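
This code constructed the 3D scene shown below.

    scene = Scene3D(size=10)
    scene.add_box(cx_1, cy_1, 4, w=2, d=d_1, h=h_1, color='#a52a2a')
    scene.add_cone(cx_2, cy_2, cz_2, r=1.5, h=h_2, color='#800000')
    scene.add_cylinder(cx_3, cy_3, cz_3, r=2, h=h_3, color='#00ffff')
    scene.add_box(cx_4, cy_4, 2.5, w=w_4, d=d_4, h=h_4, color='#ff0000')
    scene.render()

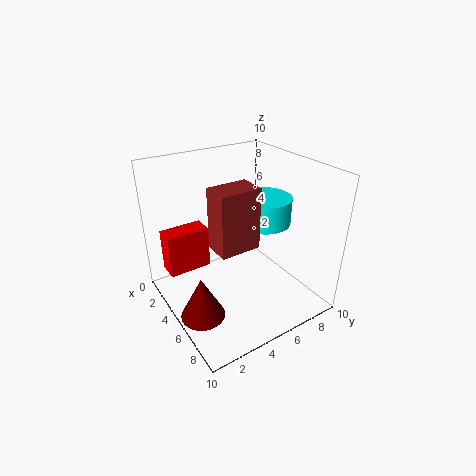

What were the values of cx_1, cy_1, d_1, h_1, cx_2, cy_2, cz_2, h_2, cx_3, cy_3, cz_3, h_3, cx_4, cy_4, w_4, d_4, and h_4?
cx_1 = 3.5; cy_1 = 3.5; d_1 = 3; h_1 = 4.5; cx_2 = 6; cy_2 = 1.5; cz_2 = 0.5; h_2 = 3; cx_3 = 4; cy_3 = 8; cz_3 = 5; h_3 = 2; cx_4 = 2; cy_4 = 0.5; w_4 = 1.5; d_4 = 3; h_4 = 3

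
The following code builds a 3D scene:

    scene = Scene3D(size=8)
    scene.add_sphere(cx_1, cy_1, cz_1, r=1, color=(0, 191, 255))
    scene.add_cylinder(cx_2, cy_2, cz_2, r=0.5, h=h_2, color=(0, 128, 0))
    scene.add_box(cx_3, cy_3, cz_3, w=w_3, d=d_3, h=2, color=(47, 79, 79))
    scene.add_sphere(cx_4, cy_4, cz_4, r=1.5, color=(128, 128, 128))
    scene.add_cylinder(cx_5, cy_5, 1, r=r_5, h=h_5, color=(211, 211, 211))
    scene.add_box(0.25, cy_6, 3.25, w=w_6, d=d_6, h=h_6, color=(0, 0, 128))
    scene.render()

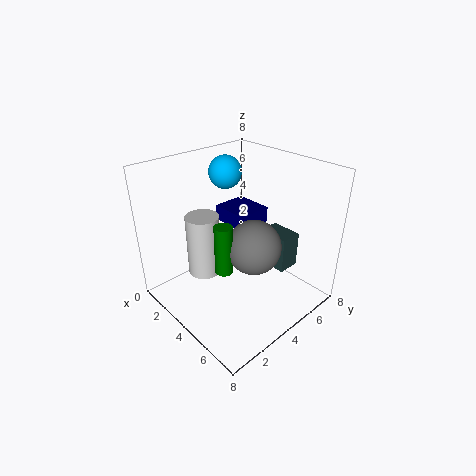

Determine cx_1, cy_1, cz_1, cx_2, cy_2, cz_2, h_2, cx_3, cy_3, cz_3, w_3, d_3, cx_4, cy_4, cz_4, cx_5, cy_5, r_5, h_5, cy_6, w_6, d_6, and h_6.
cx_1 = 1.25, cy_1 = 5.5, cz_1 = 6.75, cx_2 = 4.25, cy_2 = 2.75, cz_2 = 2.5, h_2 = 2.75, cx_3 = 4.5, cy_3 = 5.25, cz_3 = 2.25, w_3 = 1.75, d_3 = 1.25, cx_4 = 5, cy_4 = 4.25, cz_4 = 3.75, cx_5 = 1.75, cy_5 = 3.25, r_5 = 1, h_5 = 3.75, cy_6 = 5.5, w_6 = 2.5, d_6 = 2.25, h_6 = 1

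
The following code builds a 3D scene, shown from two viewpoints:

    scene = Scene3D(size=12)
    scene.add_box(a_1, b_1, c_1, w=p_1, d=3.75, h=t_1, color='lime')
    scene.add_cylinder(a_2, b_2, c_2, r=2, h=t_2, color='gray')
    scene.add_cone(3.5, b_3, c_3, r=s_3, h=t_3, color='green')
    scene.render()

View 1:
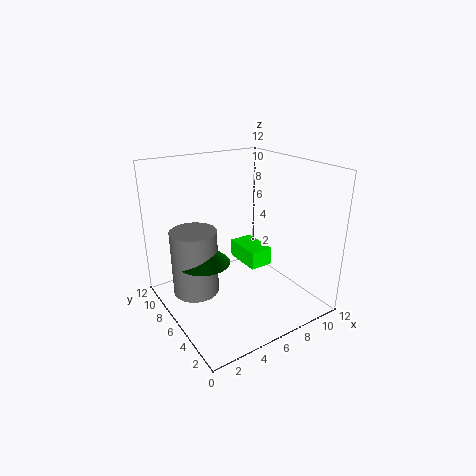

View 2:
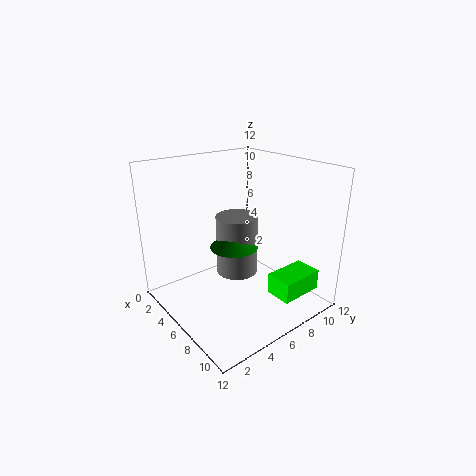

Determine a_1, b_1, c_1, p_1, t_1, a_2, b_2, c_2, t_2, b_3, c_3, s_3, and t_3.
a_1 = 8.5
b_1 = 7.25
c_1 = 1.5
p_1 = 2.25
t_1 = 1.75
a_2 = 3
b_2 = 8.25
c_2 = 0.75
t_2 = 5.75
b_3 = 7.5
c_3 = 3.75
s_3 = 2.25
t_3 = 2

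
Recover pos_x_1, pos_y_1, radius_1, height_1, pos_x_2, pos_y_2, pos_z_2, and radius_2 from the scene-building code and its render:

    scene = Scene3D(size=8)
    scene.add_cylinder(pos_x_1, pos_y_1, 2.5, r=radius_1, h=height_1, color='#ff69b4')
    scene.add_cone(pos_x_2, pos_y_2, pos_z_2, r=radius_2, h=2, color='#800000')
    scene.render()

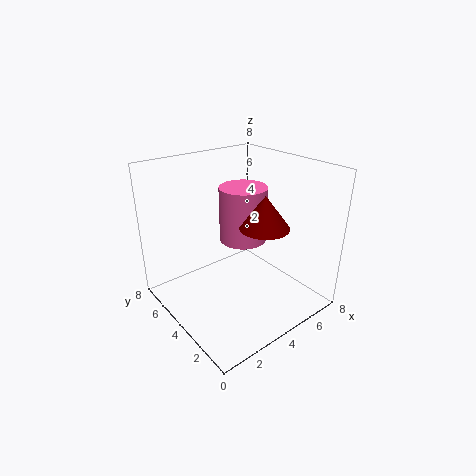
pos_x_1 = 6; pos_y_1 = 6; radius_1 = 1.5; height_1 = 3.5; pos_x_2 = 6; pos_y_2 = 4; pos_z_2 = 4; radius_2 = 1.5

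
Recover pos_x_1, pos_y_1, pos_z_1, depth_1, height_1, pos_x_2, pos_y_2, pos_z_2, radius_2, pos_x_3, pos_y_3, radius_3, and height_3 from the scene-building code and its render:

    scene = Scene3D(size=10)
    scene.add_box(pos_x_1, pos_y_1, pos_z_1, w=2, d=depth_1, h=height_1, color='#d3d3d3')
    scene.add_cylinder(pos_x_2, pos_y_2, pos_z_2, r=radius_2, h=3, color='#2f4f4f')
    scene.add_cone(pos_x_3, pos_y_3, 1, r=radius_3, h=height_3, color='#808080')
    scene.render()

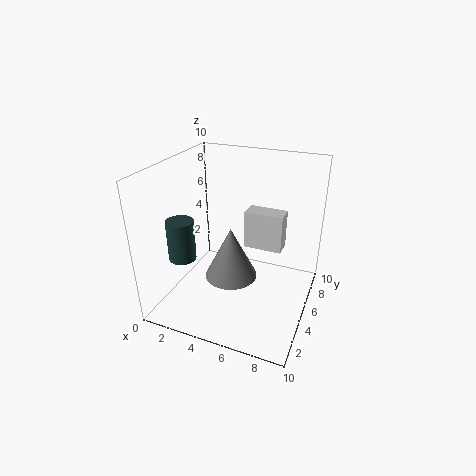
pos_x_1 = 7, pos_y_1 = 1, pos_z_1 = 7, depth_1 = 1, height_1 = 2, pos_x_2 = 1, pos_y_2 = 4, pos_z_2 = 3, radius_2 = 1, pos_x_3 = 4, pos_y_3 = 6, radius_3 = 2, height_3 = 4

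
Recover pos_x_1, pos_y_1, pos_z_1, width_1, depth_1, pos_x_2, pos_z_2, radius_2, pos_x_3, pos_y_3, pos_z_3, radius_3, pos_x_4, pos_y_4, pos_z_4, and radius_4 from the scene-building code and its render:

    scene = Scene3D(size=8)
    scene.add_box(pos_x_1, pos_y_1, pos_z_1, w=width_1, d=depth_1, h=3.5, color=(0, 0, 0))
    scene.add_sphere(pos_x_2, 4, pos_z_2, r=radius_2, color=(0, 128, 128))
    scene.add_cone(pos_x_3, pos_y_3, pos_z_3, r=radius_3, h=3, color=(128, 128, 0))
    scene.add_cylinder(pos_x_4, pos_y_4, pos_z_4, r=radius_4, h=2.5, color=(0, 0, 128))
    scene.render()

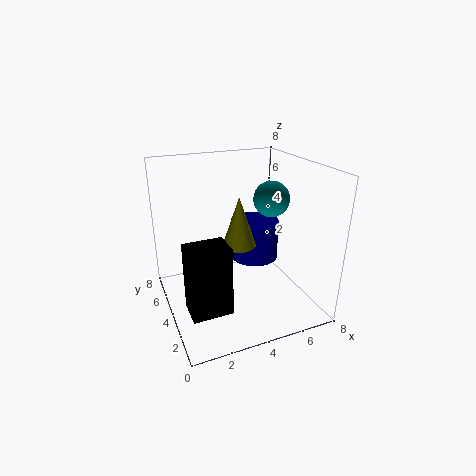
pos_x_1 = 0.5
pos_y_1 = 1
pos_z_1 = 1.5
width_1 = 2
depth_1 = 1.5
pos_x_2 = 6
pos_z_2 = 6
radius_2 = 1
pos_x_3 = 4.5
pos_y_3 = 5
pos_z_3 = 3
radius_3 = 1
pos_x_4 = 6
pos_y_4 = 6
pos_z_4 = 1.5
radius_4 = 1.5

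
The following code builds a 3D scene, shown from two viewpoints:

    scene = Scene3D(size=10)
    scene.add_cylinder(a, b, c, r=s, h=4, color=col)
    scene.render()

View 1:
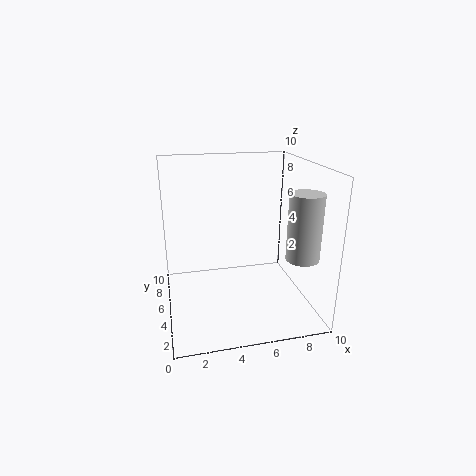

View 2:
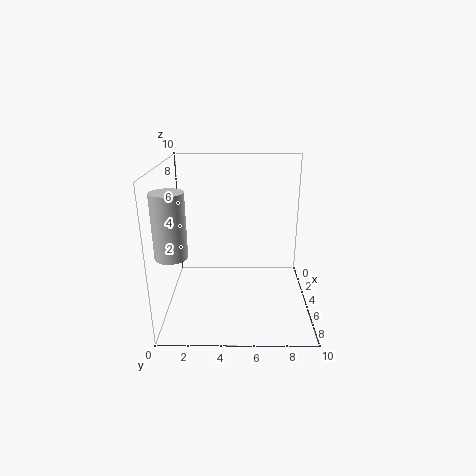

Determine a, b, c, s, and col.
a = 8, b = 1, c = 5, s = 1, col = 'lightgray'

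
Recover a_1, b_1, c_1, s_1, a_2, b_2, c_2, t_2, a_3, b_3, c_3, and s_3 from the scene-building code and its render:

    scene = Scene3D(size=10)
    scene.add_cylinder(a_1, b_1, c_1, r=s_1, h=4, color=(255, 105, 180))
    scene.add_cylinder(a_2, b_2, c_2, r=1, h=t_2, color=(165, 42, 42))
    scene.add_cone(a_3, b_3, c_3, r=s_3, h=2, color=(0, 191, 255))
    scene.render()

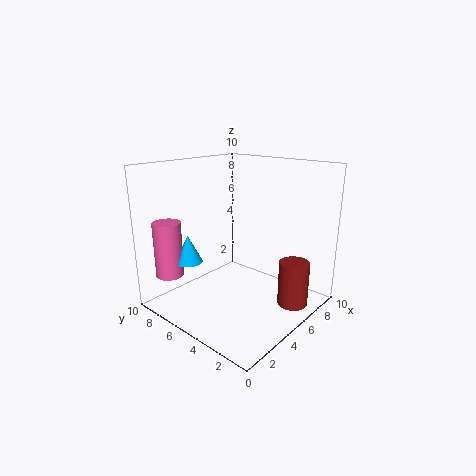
a_1 = 2, b_1 = 9, c_1 = 2, s_1 = 1, a_2 = 6, b_2 = 1, c_2 = 1, t_2 = 3, a_3 = 3, b_3 = 8, c_3 = 3, s_3 = 1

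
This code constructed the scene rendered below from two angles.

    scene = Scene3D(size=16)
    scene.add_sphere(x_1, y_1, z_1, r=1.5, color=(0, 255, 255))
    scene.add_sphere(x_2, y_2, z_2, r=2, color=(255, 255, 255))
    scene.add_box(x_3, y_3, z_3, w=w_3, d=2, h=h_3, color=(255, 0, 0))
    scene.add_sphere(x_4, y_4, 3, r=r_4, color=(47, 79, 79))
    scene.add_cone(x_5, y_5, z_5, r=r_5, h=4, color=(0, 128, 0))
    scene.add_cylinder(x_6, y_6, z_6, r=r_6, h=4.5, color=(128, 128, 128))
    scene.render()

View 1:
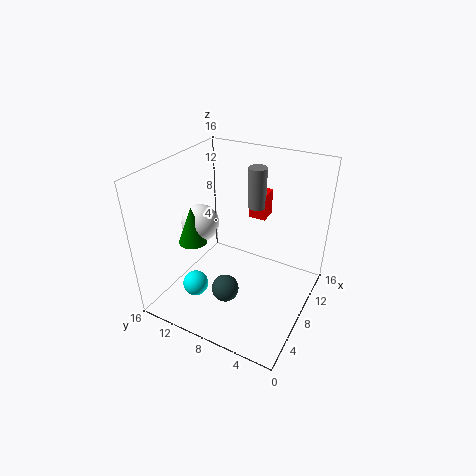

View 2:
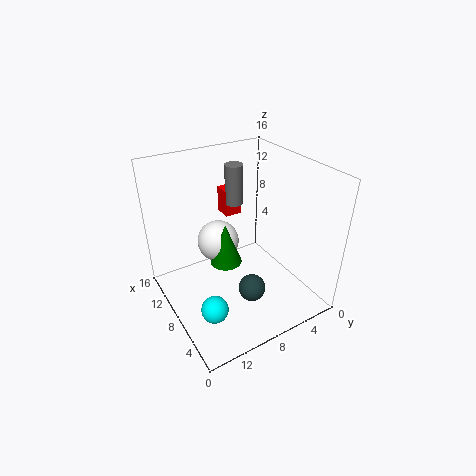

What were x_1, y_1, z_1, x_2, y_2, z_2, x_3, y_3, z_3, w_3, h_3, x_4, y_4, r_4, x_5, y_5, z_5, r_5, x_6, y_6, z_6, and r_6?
x_1 = 5.5
y_1 = 12.5
z_1 = 1.5
x_2 = 6
y_2 = 11.5
z_2 = 10
x_3 = 10.5
y_3 = 6
z_3 = 9.5
w_3 = 2
h_3 = 3
x_4 = 5
y_4 = 8
r_4 = 1.5
x_5 = 4.5
y_5 = 11.5
z_5 = 8.5
r_5 = 1.5
x_6 = 10.5
y_6 = 7
z_6 = 11
r_6 = 1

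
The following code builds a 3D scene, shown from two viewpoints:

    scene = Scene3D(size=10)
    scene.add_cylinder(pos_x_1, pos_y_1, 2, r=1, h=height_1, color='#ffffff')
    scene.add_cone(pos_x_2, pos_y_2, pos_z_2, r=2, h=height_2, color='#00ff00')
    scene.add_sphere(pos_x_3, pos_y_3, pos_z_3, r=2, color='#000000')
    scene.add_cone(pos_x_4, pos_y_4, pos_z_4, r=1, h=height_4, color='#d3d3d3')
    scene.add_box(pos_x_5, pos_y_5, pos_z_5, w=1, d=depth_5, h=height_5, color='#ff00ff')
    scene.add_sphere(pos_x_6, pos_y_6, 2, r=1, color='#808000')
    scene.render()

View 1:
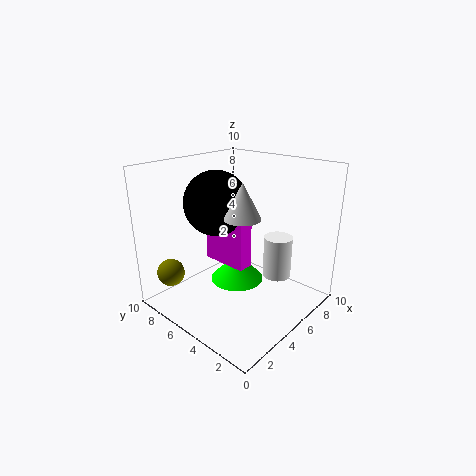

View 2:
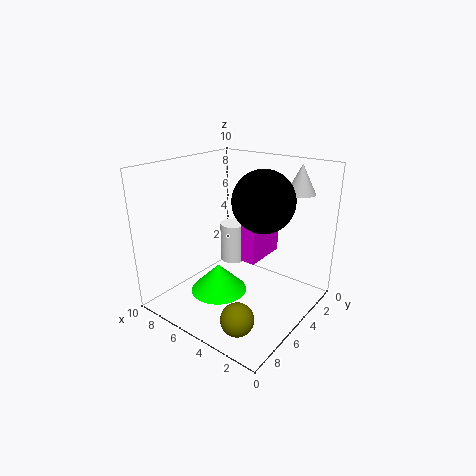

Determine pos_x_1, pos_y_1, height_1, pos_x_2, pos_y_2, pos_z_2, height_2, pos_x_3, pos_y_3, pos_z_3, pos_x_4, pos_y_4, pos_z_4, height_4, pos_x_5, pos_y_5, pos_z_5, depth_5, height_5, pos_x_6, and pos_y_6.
pos_x_1 = 7
pos_y_1 = 3
height_1 = 3
pos_x_2 = 6
pos_y_2 = 6
pos_z_2 = 1
height_2 = 2
pos_x_3 = 3
pos_y_3 = 5
pos_z_3 = 8
pos_x_4 = 2
pos_y_4 = 2
pos_z_4 = 8
height_4 = 2
pos_x_5 = 3
pos_y_5 = 3
pos_z_5 = 4
depth_5 = 3
height_5 = 4
pos_x_6 = 2
pos_y_6 = 9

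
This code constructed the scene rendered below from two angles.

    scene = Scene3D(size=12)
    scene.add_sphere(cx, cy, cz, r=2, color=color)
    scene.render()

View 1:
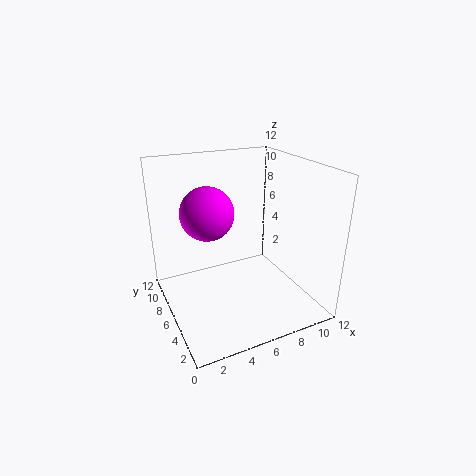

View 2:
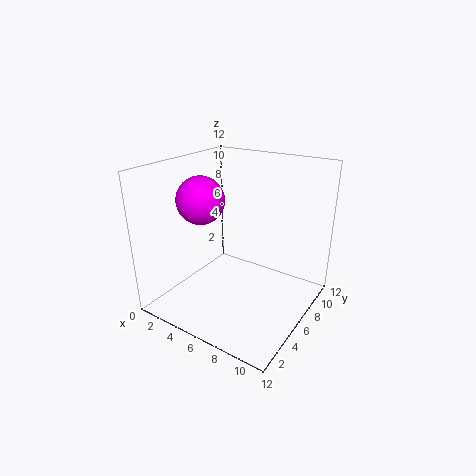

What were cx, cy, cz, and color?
cx = 3
cy = 5
cz = 9
color = 'magenta'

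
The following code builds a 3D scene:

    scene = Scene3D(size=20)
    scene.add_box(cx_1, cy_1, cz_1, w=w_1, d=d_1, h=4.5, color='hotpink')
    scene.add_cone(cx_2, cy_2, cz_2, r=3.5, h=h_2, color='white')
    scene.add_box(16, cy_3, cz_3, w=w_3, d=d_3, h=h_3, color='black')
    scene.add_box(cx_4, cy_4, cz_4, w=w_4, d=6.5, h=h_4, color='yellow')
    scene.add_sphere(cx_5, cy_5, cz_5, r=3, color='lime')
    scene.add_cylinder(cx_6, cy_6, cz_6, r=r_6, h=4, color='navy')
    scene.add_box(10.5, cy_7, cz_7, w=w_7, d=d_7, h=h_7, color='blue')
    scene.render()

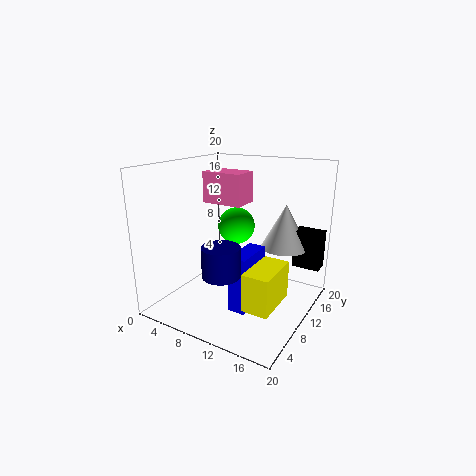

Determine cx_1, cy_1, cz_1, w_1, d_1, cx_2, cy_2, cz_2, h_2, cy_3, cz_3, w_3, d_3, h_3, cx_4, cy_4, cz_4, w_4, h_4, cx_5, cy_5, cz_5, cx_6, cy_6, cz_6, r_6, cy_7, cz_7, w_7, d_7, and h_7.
cx_1 = 3.5, cy_1 = 11, cz_1 = 14, w_1 = 6, d_1 = 4, cx_2 = 14.5, cy_2 = 16, cz_2 = 7.5, h_2 = 6.5, cy_3 = 15.5, cz_3 = 5, w_3 = 4, d_3 = 2.5, h_3 = 5.5, cx_4 = 14, cy_4 = 4, cz_4 = 3, w_4 = 3.5, h_4 = 5, cx_5 = 5.5, cy_5 = 17, cz_5 = 9, cx_6 = 10.5, cy_6 = 5, cz_6 = 6.5, r_6 = 2.5, cy_7 = 6.5, cz_7 = 0.5, w_7 = 2.5, d_7 = 6, h_7 = 8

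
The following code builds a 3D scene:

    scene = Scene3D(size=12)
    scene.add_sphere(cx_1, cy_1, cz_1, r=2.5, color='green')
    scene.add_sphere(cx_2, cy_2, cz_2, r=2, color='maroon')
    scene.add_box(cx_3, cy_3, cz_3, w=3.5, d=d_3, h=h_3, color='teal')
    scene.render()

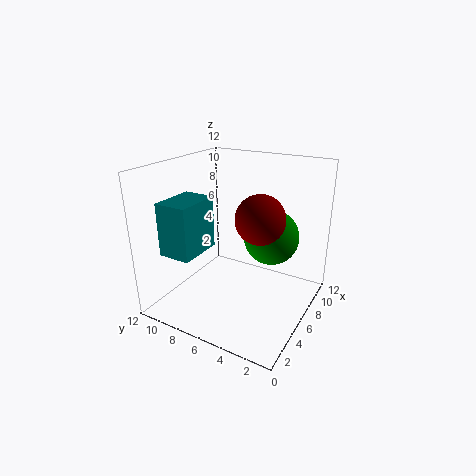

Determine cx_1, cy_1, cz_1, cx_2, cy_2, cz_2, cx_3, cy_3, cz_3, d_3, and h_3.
cx_1 = 9.5; cy_1 = 4.5; cz_1 = 5; cx_2 = 6; cy_2 = 4; cz_2 = 8; cx_3 = 0.5; cy_3 = 7; cz_3 = 6; d_3 = 2.5; h_3 = 4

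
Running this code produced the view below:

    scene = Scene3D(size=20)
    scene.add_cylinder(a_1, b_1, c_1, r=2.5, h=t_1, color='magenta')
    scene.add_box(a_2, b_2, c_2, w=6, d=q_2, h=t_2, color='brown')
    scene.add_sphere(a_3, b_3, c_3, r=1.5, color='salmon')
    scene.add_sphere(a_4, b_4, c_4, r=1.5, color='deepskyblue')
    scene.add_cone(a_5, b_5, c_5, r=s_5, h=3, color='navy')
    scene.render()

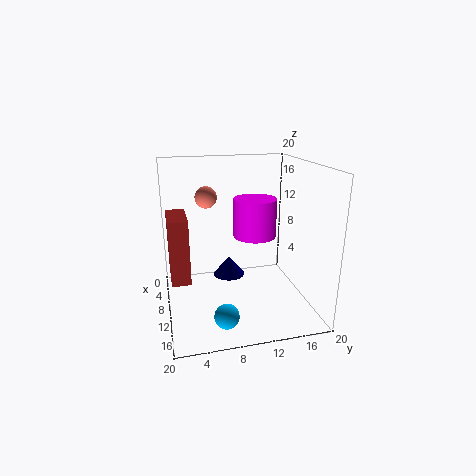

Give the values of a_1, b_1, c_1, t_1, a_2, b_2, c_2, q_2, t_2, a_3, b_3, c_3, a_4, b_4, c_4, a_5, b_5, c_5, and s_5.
a_1 = 16; b_1 = 10.5; c_1 = 12.5; t_1 = 4.5; a_2 = 7.5; b_2 = 0.5; c_2 = 5.5; q_2 = 2.5; t_2 = 8.5; a_3 = 8; b_3 = 6; c_3 = 15.5; a_4 = 18.5; b_4 = 6.5; c_4 = 3.5; a_5 = 4; b_5 = 10; c_5 = 1.5; s_5 = 2.5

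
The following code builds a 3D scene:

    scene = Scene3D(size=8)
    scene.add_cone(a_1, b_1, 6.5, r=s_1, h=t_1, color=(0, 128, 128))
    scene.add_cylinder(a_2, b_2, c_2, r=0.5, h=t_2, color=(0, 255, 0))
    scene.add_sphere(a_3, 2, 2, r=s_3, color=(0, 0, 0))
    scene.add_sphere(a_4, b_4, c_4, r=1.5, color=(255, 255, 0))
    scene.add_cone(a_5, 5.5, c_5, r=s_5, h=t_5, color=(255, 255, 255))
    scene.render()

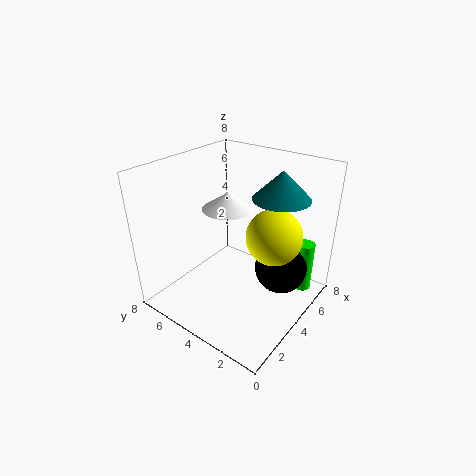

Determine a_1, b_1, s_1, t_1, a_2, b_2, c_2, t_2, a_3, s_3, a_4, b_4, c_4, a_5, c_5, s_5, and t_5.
a_1 = 5, b_1 = 2, s_1 = 1.5, t_1 = 1.5, a_2 = 6.5, b_2 = 1, c_2 = 0.5, t_2 = 3, a_3 = 5.5, s_3 = 1.5, a_4 = 4.5, b_4 = 2, c_4 = 4.5, a_5 = 5, c_5 = 5, s_5 = 1.5, t_5 = 1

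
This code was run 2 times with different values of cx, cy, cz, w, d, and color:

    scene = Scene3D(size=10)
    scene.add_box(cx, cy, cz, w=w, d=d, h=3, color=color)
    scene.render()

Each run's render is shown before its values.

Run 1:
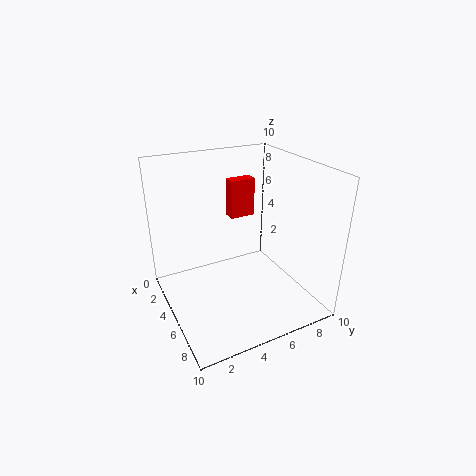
cx = 1
cy = 6
cz = 5
w = 1
d = 2
color = 'red'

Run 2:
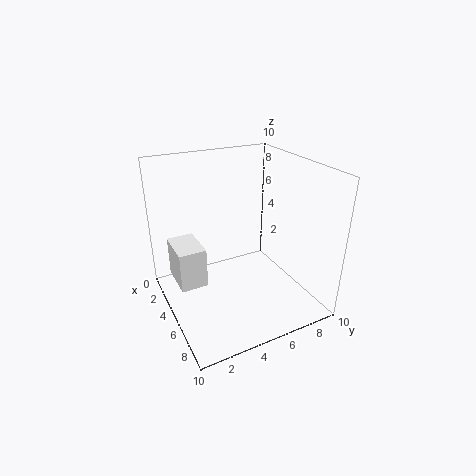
cx = 1
cy = 1
cz = 1
w = 3
d = 2
color = 'white'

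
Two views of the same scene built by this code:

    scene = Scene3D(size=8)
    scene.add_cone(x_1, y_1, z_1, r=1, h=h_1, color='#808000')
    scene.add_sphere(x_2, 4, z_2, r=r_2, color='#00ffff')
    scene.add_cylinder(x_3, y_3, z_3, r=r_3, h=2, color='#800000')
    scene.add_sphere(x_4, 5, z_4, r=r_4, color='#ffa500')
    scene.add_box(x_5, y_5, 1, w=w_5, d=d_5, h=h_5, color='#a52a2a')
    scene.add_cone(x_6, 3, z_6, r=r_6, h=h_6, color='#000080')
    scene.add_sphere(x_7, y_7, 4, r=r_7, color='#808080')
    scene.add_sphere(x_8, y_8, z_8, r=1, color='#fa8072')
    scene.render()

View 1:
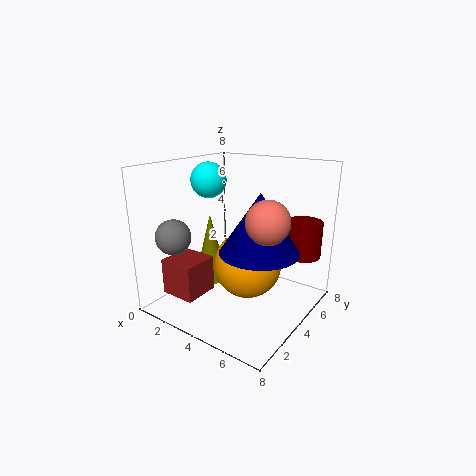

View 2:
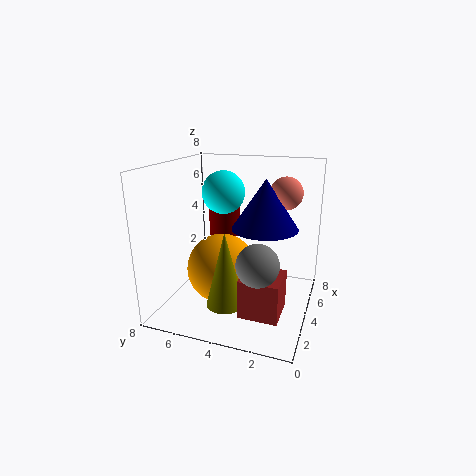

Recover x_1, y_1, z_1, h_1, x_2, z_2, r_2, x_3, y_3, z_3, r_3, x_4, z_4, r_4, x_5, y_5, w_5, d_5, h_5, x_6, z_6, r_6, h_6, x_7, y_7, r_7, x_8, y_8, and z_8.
x_1 = 2; y_1 = 4; z_1 = 1; h_1 = 4; x_2 = 2; z_2 = 7; r_2 = 1; x_3 = 7; y_3 = 6; z_3 = 3; r_3 = 1; x_4 = 4; z_4 = 2; r_4 = 2; x_5 = 1; y_5 = 1; w_5 = 2; d_5 = 2; h_5 = 2; x_6 = 6; z_6 = 4; r_6 = 2; h_6 = 3; x_7 = 1; y_7 = 2; r_7 = 1; x_8 = 7; y_8 = 2; z_8 = 6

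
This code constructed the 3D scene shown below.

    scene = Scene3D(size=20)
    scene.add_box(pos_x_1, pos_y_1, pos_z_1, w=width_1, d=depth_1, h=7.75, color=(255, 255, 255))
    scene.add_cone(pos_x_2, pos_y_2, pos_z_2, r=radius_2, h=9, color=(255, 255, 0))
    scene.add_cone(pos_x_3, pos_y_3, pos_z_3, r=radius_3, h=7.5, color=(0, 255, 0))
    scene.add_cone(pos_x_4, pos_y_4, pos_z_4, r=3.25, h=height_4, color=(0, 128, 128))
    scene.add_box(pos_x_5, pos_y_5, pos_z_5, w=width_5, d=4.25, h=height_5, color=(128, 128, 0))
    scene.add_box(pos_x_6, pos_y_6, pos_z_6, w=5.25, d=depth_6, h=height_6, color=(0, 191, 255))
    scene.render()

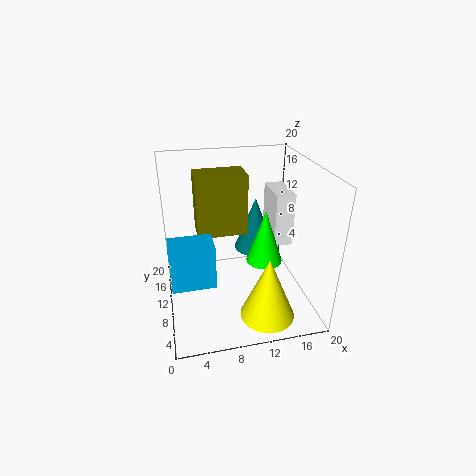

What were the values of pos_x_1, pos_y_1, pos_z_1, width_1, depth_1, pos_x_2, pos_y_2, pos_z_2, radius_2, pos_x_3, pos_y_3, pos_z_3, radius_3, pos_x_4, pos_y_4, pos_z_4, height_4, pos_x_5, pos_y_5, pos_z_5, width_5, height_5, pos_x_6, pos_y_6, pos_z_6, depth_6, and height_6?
pos_x_1 = 15.5; pos_y_1 = 10.25; pos_z_1 = 7.75; width_1 = 2.75; depth_1 = 5.75; pos_x_2 = 13; pos_y_2 = 4.75; pos_z_2 = 0.25; radius_2 = 3.75; pos_x_3 = 13.5; pos_y_3 = 8.75; pos_z_3 = 6.75; radius_3 = 2.5; pos_x_4 = 14.25; pos_y_4 = 16.25; pos_z_4 = 4.5; height_4 = 8.5; pos_x_5 = 4.5; pos_y_5 = 9.5; pos_z_5 = 10.75; width_5 = 6.75; height_5 = 8.25; pos_x_6 = 0.5; pos_y_6 = 2.75; pos_z_6 = 7.75; depth_6 = 3.5; height_6 = 5.5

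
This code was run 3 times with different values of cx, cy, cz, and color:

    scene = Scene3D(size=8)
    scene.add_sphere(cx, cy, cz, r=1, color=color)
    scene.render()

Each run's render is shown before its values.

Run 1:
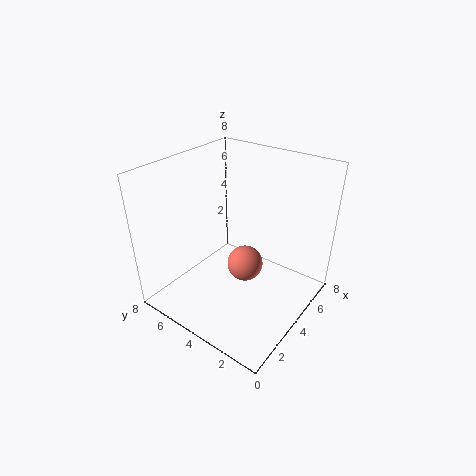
cx = 4, cy = 3.5, cz = 2.5, color = 'salmon'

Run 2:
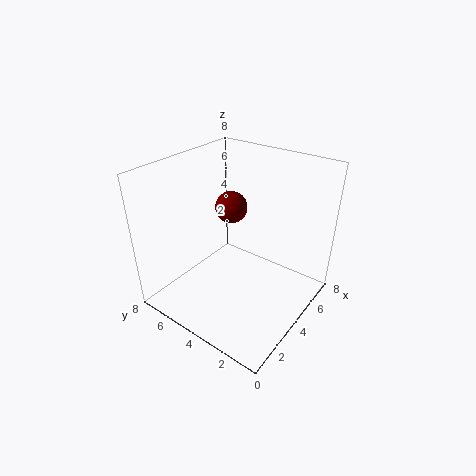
cx = 6, cy = 6, cz = 4.5, color = 'maroon'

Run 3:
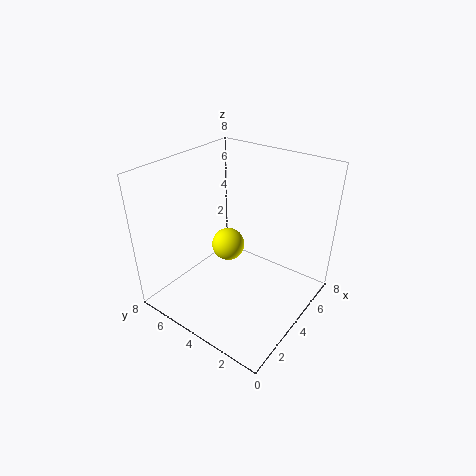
cx = 5, cy = 5.5, cz = 2.5, color = 'yellow'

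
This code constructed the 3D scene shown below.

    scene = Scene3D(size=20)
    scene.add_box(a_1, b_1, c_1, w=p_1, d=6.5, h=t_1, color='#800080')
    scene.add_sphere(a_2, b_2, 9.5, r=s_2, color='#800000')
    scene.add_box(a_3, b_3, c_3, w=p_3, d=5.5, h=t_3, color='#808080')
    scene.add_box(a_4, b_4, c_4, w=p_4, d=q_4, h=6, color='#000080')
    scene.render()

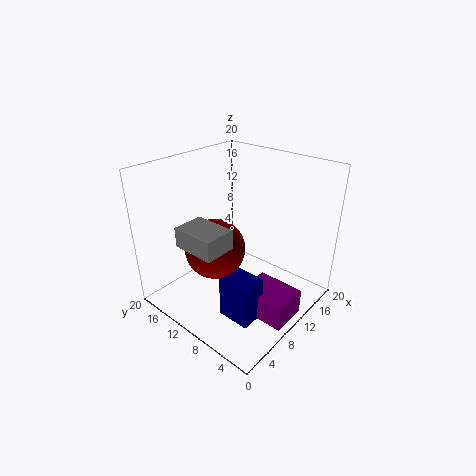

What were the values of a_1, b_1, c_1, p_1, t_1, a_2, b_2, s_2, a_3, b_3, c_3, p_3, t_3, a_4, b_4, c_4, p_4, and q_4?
a_1 = 7; b_1 = 0.5; c_1 = 1; p_1 = 5; t_1 = 3.5; a_2 = 6.5; b_2 = 11; s_2 = 4; a_3 = 1; b_3 = 6.5; c_3 = 12; p_3 = 4; t_3 = 2.5; a_4 = 4.5; b_4 = 4; c_4 = 1; p_4 = 3.5; q_4 = 4.5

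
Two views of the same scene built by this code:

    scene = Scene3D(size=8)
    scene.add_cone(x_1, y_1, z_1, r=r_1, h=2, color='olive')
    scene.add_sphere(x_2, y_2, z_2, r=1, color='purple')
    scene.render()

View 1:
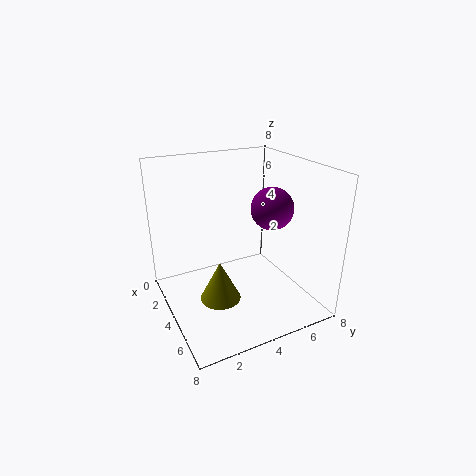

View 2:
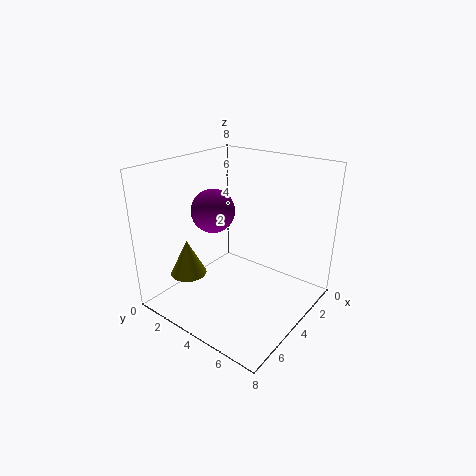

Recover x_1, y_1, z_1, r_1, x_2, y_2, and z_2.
x_1 = 6, y_1 = 2, z_1 = 2, r_1 = 1, x_2 = 6.5, y_2 = 4.5, z_2 = 6.5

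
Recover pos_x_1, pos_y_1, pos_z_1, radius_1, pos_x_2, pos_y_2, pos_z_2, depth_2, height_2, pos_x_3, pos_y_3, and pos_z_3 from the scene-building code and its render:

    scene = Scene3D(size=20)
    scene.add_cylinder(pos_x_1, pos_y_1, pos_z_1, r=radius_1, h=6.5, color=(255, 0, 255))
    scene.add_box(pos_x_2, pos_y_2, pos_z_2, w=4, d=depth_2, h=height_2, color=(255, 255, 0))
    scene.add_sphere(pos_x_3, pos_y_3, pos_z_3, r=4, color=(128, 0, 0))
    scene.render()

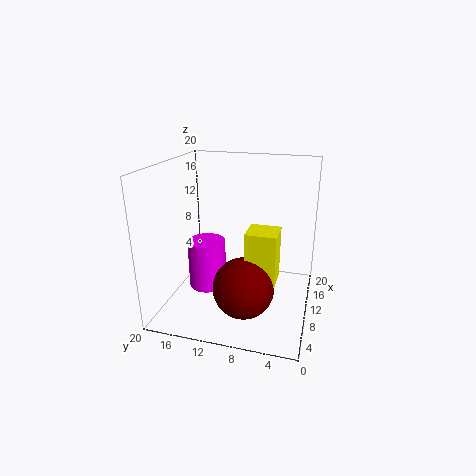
pos_x_1 = 7; pos_y_1 = 13.5; pos_z_1 = 4; radius_1 = 2.5; pos_x_2 = 5.5; pos_y_2 = 4; pos_z_2 = 5.5; depth_2 = 4; height_2 = 7; pos_x_3 = 5.5; pos_y_3 = 8; pos_z_3 = 5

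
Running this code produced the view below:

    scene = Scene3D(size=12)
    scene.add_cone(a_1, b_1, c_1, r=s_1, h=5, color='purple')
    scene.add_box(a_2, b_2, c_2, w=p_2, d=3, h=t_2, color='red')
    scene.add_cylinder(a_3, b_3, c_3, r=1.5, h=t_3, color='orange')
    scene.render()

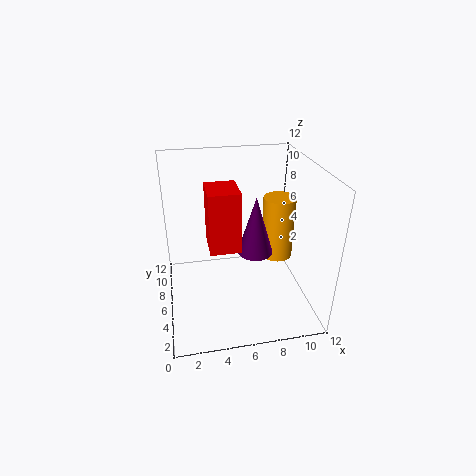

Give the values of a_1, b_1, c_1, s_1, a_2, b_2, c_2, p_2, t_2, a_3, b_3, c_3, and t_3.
a_1 = 7.5
b_1 = 6
c_1 = 4.5
s_1 = 1.5
a_2 = 3.5
b_2 = 4.5
c_2 = 5.5
p_2 = 2.5
t_2 = 5
a_3 = 10.5
b_3 = 9
c_3 = 2
t_3 = 6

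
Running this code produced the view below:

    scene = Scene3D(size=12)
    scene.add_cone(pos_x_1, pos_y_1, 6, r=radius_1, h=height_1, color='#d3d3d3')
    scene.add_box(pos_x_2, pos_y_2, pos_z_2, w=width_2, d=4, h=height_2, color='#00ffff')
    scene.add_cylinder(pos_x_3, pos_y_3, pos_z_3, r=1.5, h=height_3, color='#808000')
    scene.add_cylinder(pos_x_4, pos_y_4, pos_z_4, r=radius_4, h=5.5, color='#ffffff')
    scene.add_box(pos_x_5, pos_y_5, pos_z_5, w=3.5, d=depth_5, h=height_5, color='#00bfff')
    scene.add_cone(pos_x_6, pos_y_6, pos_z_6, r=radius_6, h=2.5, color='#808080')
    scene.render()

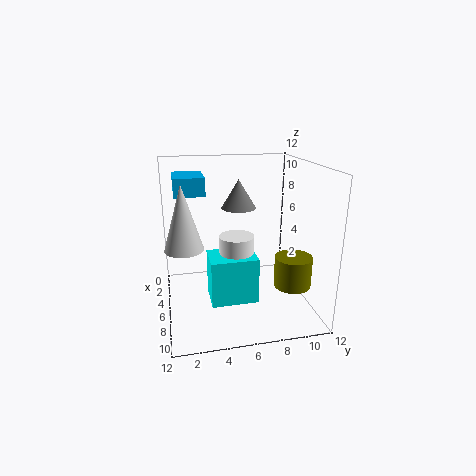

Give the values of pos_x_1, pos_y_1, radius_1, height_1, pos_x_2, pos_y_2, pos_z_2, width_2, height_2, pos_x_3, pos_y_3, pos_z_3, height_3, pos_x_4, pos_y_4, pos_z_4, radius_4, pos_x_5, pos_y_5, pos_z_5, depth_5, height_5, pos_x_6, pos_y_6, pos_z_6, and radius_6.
pos_x_1 = 7.5
pos_y_1 = 1.5
radius_1 = 1.5
height_1 = 5
pos_x_2 = 4.5
pos_y_2 = 3.5
pos_z_2 = 0.5
width_2 = 3
height_2 = 4
pos_x_3 = 8.5
pos_y_3 = 10
pos_z_3 = 2.5
height_3 = 2.5
pos_x_4 = 5.5
pos_y_4 = 6
pos_z_4 = 0.5
radius_4 = 1.5
pos_x_5 = 2
pos_y_5 = 1
pos_z_5 = 9.5
depth_5 = 2.5
height_5 = 1.5
pos_x_6 = 4
pos_y_6 = 6.5
pos_z_6 = 8
radius_6 = 1.5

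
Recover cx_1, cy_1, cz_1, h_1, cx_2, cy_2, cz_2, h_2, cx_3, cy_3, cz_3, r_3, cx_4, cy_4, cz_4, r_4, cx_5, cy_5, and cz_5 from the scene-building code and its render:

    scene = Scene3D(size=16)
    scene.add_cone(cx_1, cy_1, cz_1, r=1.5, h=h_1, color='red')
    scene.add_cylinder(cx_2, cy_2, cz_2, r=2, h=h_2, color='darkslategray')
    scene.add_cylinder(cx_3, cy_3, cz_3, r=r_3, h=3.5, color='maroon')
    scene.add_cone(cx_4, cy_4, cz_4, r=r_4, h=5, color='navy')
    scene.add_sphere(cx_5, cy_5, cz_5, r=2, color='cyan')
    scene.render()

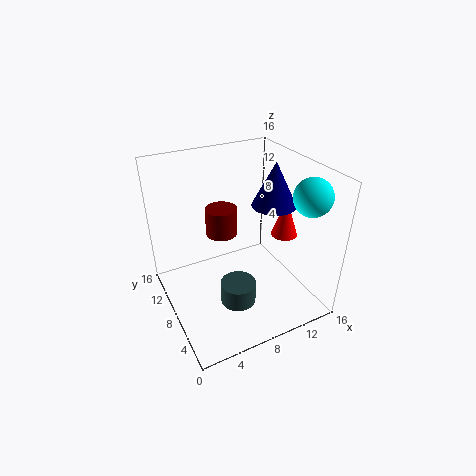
cx_1 = 13.5, cy_1 = 7, cz_1 = 7.5, h_1 = 4.5, cx_2 = 7, cy_2 = 6, cz_2 = 1, h_2 = 2.5, cx_3 = 8.5, cy_3 = 13.5, cz_3 = 5.5, r_3 = 2, cx_4 = 12.5, cy_4 = 8, cz_4 = 11, r_4 = 2.5, cx_5 = 14, cy_5 = 3.5, cz_5 = 13.5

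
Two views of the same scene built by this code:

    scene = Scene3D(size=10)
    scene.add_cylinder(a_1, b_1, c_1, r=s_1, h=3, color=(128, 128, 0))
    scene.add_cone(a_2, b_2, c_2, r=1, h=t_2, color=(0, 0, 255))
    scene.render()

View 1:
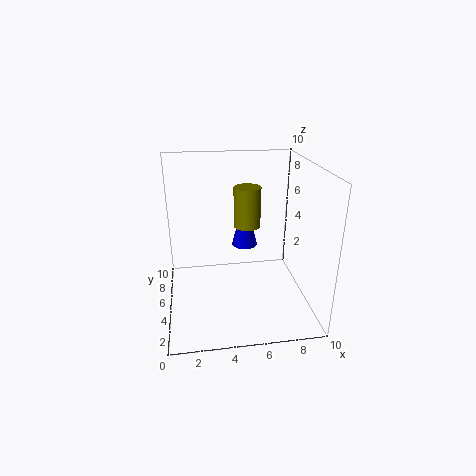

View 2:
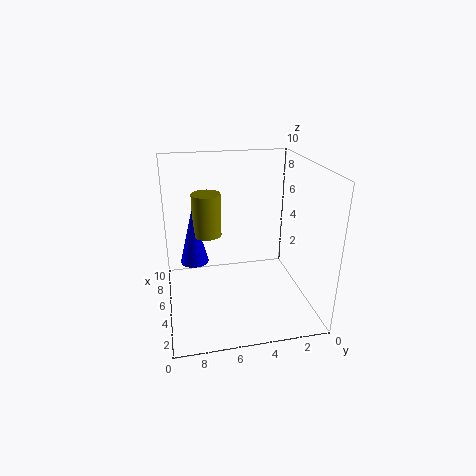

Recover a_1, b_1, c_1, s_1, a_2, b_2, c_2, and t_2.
a_1 = 6, b_1 = 7, c_1 = 5, s_1 = 1, a_2 = 6, b_2 = 8, c_2 = 3, t_2 = 4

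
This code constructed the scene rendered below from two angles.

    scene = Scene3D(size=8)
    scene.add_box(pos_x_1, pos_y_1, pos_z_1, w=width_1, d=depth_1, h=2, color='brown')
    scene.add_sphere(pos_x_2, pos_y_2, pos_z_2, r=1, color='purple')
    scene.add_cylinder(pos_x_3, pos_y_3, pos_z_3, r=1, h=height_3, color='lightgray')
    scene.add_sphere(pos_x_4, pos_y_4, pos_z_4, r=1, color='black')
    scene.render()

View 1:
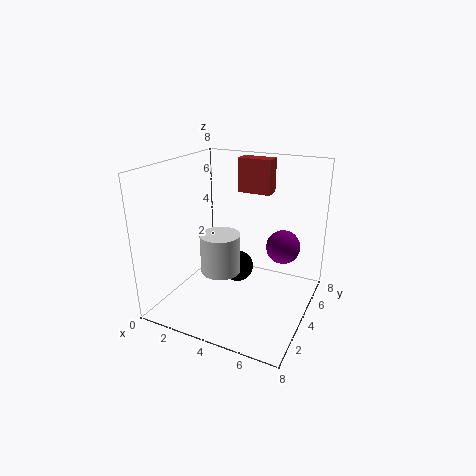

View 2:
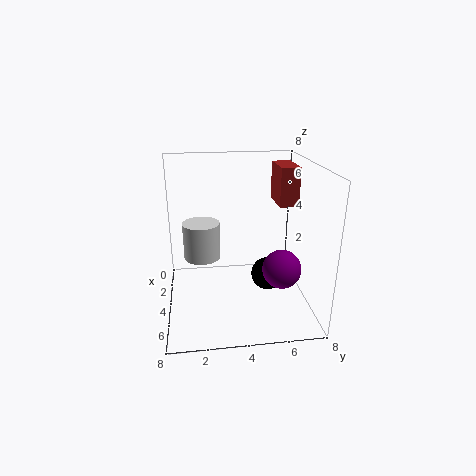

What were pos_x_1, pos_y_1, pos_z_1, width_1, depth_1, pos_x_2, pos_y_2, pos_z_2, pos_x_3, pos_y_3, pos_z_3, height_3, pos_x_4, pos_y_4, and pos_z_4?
pos_x_1 = 3, pos_y_1 = 6, pos_z_1 = 6, width_1 = 2, depth_1 = 1, pos_x_2 = 6, pos_y_2 = 6, pos_z_2 = 3, pos_x_3 = 4, pos_y_3 = 2, pos_z_3 = 3, height_3 = 2, pos_x_4 = 3, pos_y_4 = 6, pos_z_4 = 1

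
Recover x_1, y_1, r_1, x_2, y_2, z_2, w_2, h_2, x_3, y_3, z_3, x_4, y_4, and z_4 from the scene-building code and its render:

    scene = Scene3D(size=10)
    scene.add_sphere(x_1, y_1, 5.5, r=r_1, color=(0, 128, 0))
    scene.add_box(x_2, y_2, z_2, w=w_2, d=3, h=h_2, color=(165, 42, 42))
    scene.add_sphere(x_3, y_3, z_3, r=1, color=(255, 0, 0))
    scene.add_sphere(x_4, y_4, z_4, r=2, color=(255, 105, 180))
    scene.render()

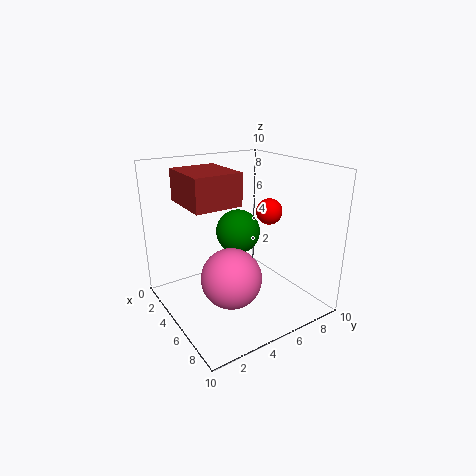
x_1 = 5
y_1 = 5
r_1 = 1.5
x_2 = 3.5
y_2 = 1
z_2 = 8
w_2 = 3.5
h_2 = 2
x_3 = 4
y_3 = 8.5
z_3 = 6
x_4 = 6.5
y_4 = 3.5
z_4 = 3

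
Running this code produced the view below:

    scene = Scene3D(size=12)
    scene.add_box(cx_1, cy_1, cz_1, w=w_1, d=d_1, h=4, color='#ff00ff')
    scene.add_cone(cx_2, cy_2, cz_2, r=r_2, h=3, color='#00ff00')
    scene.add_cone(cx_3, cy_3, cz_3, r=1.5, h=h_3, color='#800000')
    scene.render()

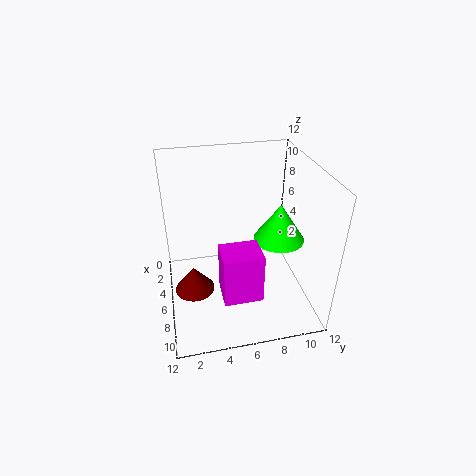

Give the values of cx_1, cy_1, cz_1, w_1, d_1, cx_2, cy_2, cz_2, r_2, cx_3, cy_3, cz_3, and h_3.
cx_1 = 8; cy_1 = 4; cz_1 = 3; w_1 = 2.5; d_1 = 3; cx_2 = 7.5; cy_2 = 9; cz_2 = 6.5; r_2 = 2; cx_3 = 8.5; cy_3 = 2; cz_3 = 3.5; h_3 = 2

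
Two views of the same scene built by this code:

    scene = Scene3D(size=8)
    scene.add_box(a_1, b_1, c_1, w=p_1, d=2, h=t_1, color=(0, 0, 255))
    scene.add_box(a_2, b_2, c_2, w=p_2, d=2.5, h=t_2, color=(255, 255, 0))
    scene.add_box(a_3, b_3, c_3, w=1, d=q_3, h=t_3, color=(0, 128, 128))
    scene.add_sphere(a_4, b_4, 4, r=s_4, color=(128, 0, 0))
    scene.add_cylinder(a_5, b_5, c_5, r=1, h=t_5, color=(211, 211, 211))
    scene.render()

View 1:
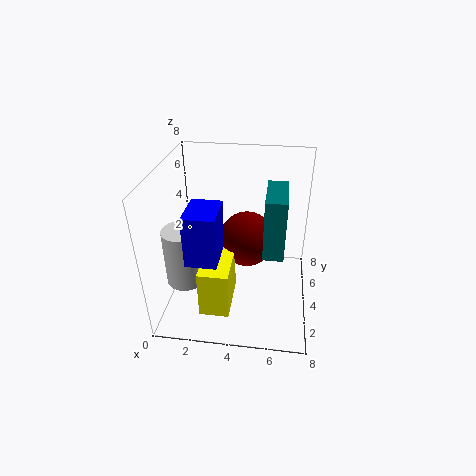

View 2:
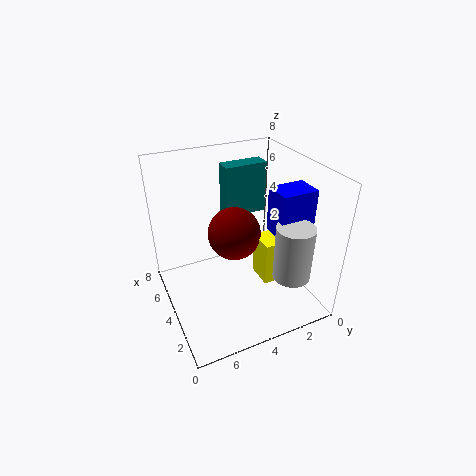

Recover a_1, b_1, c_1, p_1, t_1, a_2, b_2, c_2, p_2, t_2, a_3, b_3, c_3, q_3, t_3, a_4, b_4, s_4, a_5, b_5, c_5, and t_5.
a_1 = 2; b_1 = 0.5; c_1 = 4.5; p_1 = 1.5; t_1 = 2.5; a_2 = 2.5; b_2 = 0.5; c_2 = 1.5; p_2 = 1.5; t_2 = 2.5; a_3 = 5.5; b_3 = 1.5; c_3 = 4.5; q_3 = 2.5; t_3 = 3; a_4 = 4.5; b_4 = 4; s_4 = 1.5; a_5 = 1.5; b_5 = 2; c_5 = 2.5; t_5 = 3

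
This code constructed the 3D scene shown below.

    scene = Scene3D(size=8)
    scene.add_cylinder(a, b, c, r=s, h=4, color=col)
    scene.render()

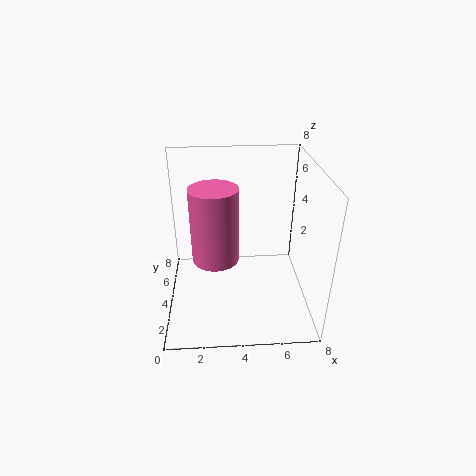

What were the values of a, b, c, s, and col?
a = 2.75
b = 3.25
c = 3.25
s = 1.25
col = 'hotpink'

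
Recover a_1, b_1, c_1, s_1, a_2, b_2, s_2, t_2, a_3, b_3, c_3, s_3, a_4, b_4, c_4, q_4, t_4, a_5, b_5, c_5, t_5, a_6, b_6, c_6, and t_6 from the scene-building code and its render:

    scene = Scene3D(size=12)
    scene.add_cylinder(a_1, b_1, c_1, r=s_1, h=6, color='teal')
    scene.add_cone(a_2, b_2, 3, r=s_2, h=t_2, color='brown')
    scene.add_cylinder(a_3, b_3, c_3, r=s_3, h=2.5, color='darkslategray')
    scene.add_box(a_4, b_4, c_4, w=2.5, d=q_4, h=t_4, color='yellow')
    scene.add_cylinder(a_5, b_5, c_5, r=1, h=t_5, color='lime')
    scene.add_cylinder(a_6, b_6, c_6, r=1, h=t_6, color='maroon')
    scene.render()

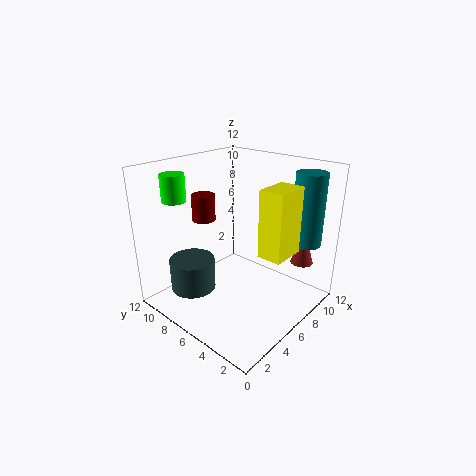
a_1 = 9.75, b_1 = 1.75, c_1 = 5.5, s_1 = 1.25, a_2 = 10.75, b_2 = 2.5, s_2 = 1, t_2 = 3.25, a_3 = 2, b_3 = 7.25, c_3 = 2.75, s_3 = 1.75, a_4 = 3.5, b_4 = 0.25, c_4 = 6.75, q_4 = 1.75, t_4 = 4.75, a_5 = 3, b_5 = 10.25, c_5 = 9, t_5 = 2.25, a_6 = 5.25, b_6 = 9.25, c_6 = 7, t_6 = 2.25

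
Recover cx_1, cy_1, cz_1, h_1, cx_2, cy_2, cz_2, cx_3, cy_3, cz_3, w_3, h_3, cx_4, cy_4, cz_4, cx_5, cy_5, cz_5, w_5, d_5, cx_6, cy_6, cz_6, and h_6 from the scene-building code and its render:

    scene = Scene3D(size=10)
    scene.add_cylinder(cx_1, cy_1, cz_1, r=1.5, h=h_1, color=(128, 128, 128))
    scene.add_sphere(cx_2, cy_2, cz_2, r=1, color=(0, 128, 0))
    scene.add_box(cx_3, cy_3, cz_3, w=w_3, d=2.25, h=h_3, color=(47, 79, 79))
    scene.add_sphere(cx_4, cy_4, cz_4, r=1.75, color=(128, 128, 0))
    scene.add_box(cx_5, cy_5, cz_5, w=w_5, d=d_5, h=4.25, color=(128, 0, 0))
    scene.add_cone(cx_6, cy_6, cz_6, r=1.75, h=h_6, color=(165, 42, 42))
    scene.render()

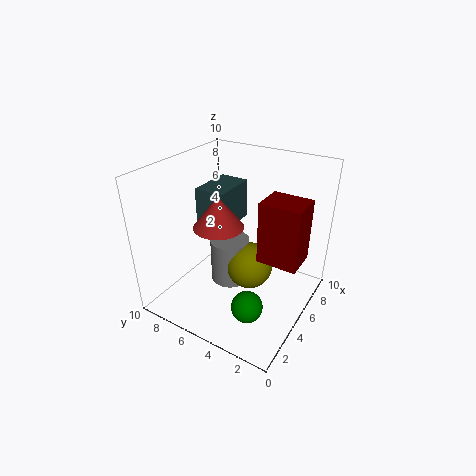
cx_1 = 6.25, cy_1 = 6.5, cz_1 = 0.25, h_1 = 3.5, cx_2 = 2, cy_2 = 2.5, cz_2 = 2.25, cx_3 = 5.25, cy_3 = 6.5, cz_3 = 4.75, w_3 = 3.5, h_3 = 3, cx_4 = 6.25, cy_4 = 4.75, cz_4 = 2, cx_5 = 4.5, cy_5 = 0.5, cz_5 = 4, w_5 = 2.25, d_5 = 2.75, cx_6 = 4.5, cy_6 = 6.25, cz_6 = 5.75, h_6 = 2.25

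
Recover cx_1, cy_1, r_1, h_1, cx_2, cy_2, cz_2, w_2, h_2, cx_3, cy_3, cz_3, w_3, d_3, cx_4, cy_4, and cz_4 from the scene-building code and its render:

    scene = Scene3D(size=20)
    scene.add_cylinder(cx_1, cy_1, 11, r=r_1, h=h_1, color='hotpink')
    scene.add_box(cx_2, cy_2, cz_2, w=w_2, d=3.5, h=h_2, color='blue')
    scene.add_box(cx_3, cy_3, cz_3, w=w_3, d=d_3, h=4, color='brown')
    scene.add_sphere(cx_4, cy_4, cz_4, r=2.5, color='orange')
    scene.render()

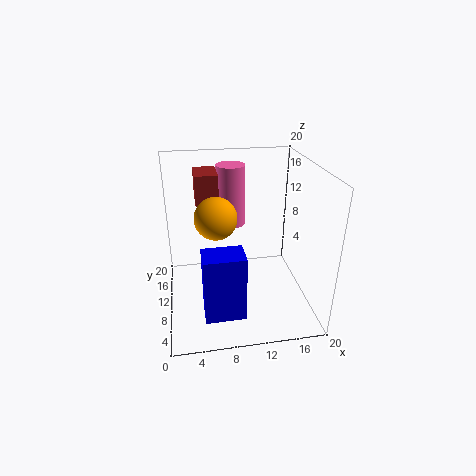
cx_1 = 9.5, cy_1 = 13, r_1 = 2, h_1 = 8.5, cx_2 = 4.5, cy_2 = 1, cz_2 = 3.5, w_2 = 5, h_2 = 8.5, cx_3 = 4.5, cy_3 = 10, cz_3 = 15, w_3 = 3, d_3 = 4.5, cx_4 = 6.5, cy_4 = 5, cz_4 = 15.5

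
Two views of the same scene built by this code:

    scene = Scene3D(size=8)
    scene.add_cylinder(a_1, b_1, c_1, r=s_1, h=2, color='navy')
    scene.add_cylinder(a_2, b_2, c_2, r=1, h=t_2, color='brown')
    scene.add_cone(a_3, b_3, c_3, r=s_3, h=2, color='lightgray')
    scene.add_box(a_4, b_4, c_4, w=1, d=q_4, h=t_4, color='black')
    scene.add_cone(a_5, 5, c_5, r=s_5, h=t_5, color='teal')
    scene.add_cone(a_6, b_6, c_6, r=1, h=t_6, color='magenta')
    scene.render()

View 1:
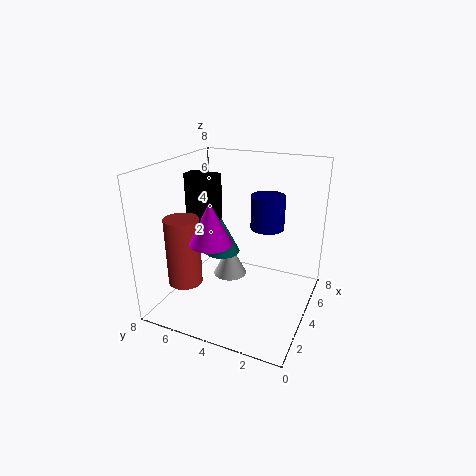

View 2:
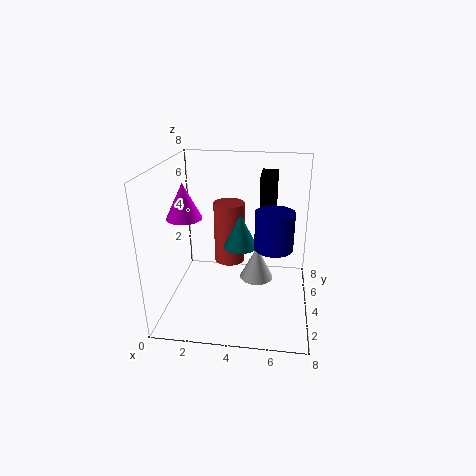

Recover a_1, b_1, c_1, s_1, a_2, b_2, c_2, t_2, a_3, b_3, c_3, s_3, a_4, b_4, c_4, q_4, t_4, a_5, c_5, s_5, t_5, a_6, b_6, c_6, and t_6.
a_1 = 6
b_1 = 3
c_1 = 4
s_1 = 1
a_2 = 3
b_2 = 7
c_2 = 1
t_2 = 4
a_3 = 5
b_3 = 5
c_3 = 1
s_3 = 1
a_4 = 5
b_4 = 6
c_4 = 3
q_4 = 2
t_4 = 4
a_5 = 4
c_5 = 3
s_5 = 1
t_5 = 2
a_6 = 1
b_6 = 4
c_6 = 5
t_6 = 2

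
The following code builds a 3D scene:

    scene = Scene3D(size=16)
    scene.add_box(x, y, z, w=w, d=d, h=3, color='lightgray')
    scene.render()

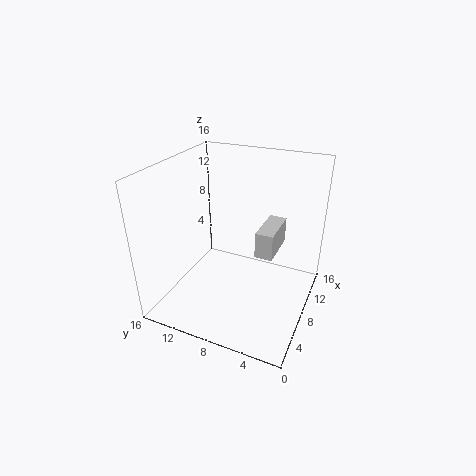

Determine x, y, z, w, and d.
x = 8, y = 4, z = 6, w = 5, d = 2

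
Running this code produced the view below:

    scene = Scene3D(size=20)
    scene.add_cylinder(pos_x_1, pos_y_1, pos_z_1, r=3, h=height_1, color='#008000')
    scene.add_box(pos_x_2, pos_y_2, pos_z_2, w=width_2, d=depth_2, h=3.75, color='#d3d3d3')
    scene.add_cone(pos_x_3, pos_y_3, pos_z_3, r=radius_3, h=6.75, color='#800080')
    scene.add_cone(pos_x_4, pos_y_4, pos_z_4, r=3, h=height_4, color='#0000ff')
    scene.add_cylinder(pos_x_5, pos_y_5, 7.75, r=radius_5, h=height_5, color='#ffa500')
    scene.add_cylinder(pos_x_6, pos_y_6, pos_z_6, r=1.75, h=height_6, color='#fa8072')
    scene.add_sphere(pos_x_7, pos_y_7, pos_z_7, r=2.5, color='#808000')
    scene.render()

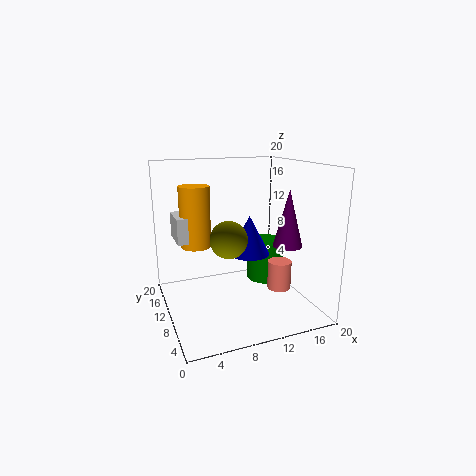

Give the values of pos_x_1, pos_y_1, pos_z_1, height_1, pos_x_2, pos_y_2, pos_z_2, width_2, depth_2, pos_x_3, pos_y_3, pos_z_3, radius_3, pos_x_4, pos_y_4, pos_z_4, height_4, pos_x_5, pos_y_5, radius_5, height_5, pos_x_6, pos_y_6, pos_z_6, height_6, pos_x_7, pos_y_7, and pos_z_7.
pos_x_1 = 17, pos_y_1 = 15.25, pos_z_1 = 0.75, height_1 = 6.5, pos_x_2 = 2.25, pos_y_2 = 13.25, pos_z_2 = 8.75, width_2 = 2.5, depth_2 = 5.25, pos_x_3 = 13.25, pos_y_3 = 2.25, pos_z_3 = 11, radius_3 = 1.75, pos_x_4 = 12.5, pos_y_4 = 11.75, pos_z_4 = 6.75, height_4 = 5.75, pos_x_5 = 5.25, pos_y_5 = 15, radius_5 = 2.25, height_5 = 9, pos_x_6 = 16.5, pos_y_6 = 9.5, pos_z_6 = 1.5, height_6 = 4.25, pos_x_7 = 8, pos_y_7 = 8.25, pos_z_7 = 10.5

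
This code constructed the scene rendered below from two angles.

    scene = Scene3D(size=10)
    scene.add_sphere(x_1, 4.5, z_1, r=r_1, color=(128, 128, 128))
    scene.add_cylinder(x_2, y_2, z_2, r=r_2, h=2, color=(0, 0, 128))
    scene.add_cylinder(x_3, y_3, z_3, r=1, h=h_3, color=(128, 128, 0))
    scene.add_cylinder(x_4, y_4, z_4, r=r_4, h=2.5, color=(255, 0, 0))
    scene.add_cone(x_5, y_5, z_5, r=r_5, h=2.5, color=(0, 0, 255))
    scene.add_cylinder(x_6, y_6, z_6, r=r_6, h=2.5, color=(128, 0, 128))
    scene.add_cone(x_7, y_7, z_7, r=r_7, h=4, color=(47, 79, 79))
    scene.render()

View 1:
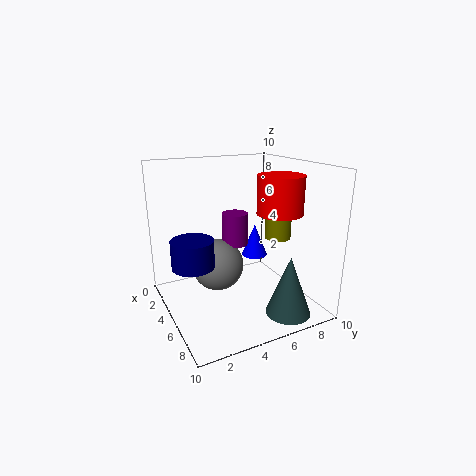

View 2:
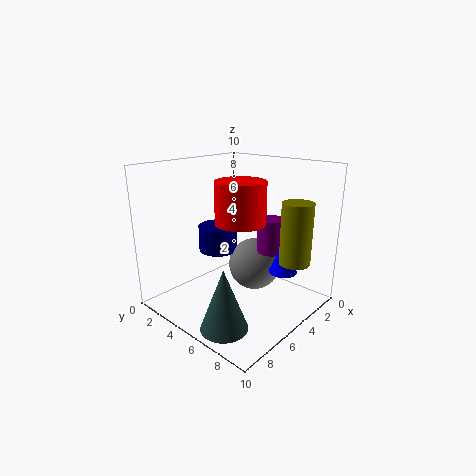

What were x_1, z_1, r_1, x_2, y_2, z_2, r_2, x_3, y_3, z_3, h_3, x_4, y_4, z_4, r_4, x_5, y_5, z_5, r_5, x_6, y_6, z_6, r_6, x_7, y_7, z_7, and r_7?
x_1 = 2.5; z_1 = 2; r_1 = 2; x_2 = 4; y_2 = 2; z_2 = 3; r_2 = 1.5; x_3 = 4; y_3 = 9; z_3 = 4; h_3 = 4; x_4 = 7; y_4 = 7; z_4 = 7; r_4 = 1.5; x_5 = 3; y_5 = 7.5; z_5 = 2.5; r_5 = 1; x_6 = 2.5; y_6 = 6; z_6 = 3.5; r_6 = 1; x_7 = 8.5; y_7 = 7; z_7 = 0.5; r_7 = 1.5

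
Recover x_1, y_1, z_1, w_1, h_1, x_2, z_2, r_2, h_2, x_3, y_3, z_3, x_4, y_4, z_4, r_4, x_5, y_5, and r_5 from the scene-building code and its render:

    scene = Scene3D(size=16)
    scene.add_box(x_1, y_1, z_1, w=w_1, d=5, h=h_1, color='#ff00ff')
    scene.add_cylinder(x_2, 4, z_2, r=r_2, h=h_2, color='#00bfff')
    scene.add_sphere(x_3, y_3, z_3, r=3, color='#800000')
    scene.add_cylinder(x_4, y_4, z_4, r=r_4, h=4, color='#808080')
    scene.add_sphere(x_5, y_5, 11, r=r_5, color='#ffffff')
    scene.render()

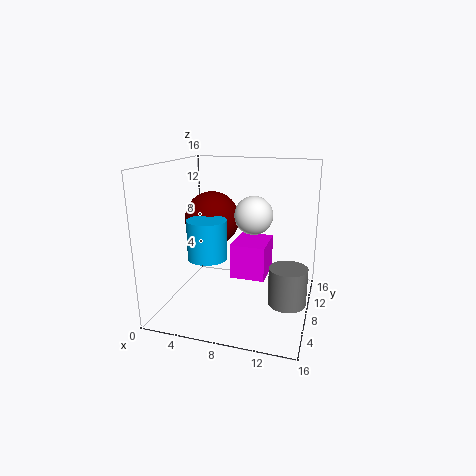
x_1 = 7; y_1 = 8; z_1 = 3; w_1 = 4; h_1 = 4; x_2 = 6; z_2 = 7; r_2 = 2; h_2 = 4; x_3 = 5; y_3 = 8; z_3 = 10; x_4 = 14; y_4 = 6; z_4 = 2; r_4 = 2; x_5 = 10; y_5 = 7; r_5 = 2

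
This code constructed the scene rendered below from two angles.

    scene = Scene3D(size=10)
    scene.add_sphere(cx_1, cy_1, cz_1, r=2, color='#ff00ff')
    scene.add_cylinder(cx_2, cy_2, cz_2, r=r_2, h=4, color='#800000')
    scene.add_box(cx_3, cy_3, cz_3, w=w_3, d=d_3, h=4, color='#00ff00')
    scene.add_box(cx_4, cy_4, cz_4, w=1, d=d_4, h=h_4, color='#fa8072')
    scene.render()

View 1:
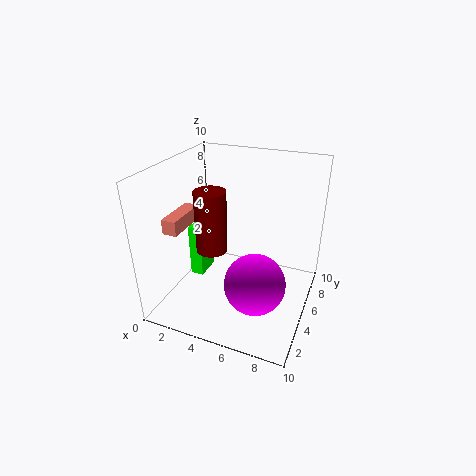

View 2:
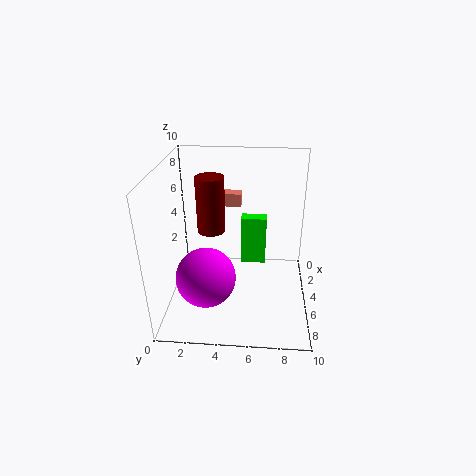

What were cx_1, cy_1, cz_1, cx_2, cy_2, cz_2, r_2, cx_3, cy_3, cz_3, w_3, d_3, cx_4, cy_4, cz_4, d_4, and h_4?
cx_1 = 7, cy_1 = 3, cz_1 = 3, cx_2 = 4, cy_2 = 3, cz_2 = 5, r_2 = 1, cx_3 = 1, cy_3 = 5, cz_3 = 1, w_3 = 1, d_3 = 2, cx_4 = 1, cy_4 = 2, cz_4 = 6, d_4 = 3, h_4 = 1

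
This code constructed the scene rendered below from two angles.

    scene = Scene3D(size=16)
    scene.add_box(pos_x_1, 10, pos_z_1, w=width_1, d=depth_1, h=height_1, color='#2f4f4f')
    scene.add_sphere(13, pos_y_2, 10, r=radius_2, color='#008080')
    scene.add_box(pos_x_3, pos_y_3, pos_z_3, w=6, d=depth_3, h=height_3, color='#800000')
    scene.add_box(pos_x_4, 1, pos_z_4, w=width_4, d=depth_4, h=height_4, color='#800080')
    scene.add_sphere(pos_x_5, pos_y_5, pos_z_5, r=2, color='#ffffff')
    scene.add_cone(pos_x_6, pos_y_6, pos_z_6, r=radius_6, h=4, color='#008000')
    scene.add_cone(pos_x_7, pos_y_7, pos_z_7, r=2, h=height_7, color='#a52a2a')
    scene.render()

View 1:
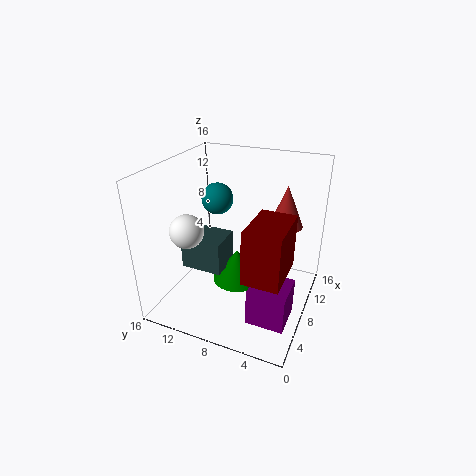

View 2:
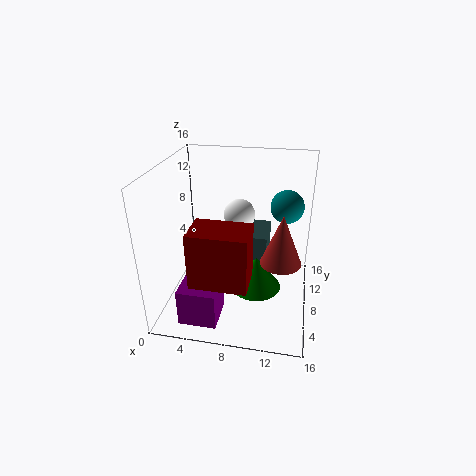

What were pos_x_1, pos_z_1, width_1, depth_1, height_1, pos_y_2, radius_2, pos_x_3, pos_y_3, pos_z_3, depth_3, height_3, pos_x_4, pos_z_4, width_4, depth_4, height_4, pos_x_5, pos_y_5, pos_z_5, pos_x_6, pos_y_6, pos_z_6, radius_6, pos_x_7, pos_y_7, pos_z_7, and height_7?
pos_x_1 = 7, pos_z_1 = 3, width_1 = 4, depth_1 = 5, height_1 = 4, pos_y_2 = 13, radius_2 = 2, pos_x_3 = 4, pos_y_3 = 2, pos_z_3 = 5, depth_3 = 4, height_3 = 6, pos_x_4 = 3, pos_z_4 = 1, width_4 = 4, depth_4 = 4, height_4 = 4, pos_x_5 = 7, pos_y_5 = 14, pos_z_5 = 8, pos_x_6 = 10, pos_y_6 = 9, pos_z_6 = 1, radius_6 = 3, pos_x_7 = 13, pos_y_7 = 4, pos_z_7 = 8, height_7 = 5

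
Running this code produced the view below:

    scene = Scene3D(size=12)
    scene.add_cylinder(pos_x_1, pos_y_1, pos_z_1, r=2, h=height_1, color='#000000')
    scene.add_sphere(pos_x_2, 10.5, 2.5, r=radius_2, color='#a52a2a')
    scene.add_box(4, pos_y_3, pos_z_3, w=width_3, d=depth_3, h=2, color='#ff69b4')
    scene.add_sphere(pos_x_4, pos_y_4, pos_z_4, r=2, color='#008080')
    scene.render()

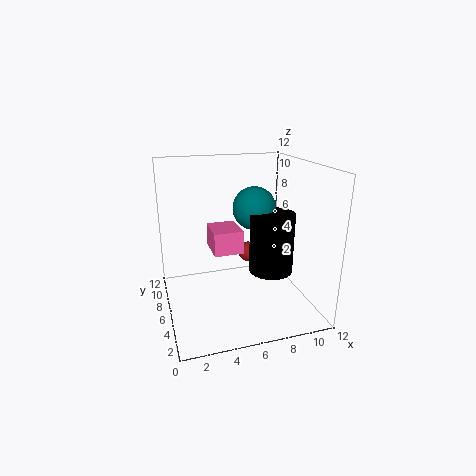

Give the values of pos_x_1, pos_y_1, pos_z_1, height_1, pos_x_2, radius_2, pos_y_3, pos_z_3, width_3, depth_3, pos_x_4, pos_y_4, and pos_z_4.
pos_x_1 = 9.5; pos_y_1 = 7; pos_z_1 = 2; height_1 = 5.5; pos_x_2 = 8.5; radius_2 = 1; pos_y_3 = 6; pos_z_3 = 4.5; width_3 = 2.5; depth_3 = 3; pos_x_4 = 8.5; pos_y_4 = 9; pos_z_4 = 7.5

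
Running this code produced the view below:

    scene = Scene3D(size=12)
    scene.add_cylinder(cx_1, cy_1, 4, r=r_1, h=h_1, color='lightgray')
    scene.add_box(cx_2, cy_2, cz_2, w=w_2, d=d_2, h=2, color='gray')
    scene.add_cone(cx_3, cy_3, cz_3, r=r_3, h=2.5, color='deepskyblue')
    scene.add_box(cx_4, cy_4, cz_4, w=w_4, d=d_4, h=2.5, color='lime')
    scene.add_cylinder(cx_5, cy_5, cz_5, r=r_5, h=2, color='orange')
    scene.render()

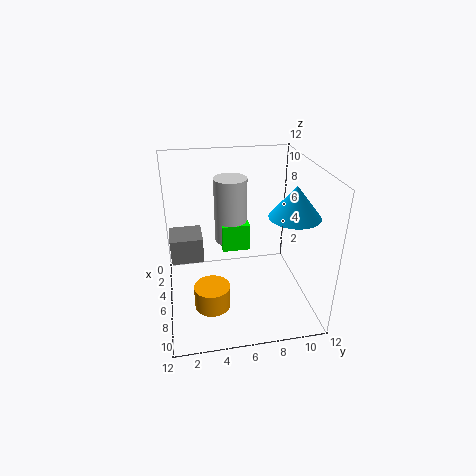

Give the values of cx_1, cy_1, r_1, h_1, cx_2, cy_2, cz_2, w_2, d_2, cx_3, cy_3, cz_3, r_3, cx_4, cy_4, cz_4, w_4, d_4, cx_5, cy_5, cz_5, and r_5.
cx_1 = 2.5; cy_1 = 6; r_1 = 1.5; h_1 = 6; cx_2 = 5; cy_2 = 0.5; cz_2 = 5; w_2 = 2.5; d_2 = 2.5; cx_3 = 8; cy_3 = 10; cz_3 = 8.5; r_3 = 2; cx_4 = 1.5; cy_4 = 5; cz_4 = 3.5; w_4 = 2.5; d_4 = 2.5; cx_5 = 7.5; cy_5 = 3.5; cz_5 = 0.5; r_5 = 1.5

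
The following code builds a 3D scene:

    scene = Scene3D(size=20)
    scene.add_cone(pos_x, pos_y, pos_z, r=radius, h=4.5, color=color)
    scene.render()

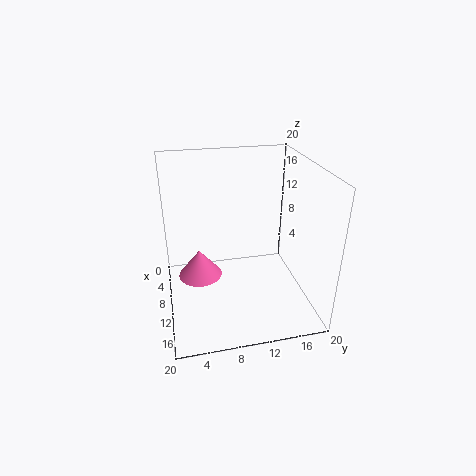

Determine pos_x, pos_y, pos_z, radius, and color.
pos_x = 4, pos_y = 5, pos_z = 0.5, radius = 3.5, color = 'hotpink'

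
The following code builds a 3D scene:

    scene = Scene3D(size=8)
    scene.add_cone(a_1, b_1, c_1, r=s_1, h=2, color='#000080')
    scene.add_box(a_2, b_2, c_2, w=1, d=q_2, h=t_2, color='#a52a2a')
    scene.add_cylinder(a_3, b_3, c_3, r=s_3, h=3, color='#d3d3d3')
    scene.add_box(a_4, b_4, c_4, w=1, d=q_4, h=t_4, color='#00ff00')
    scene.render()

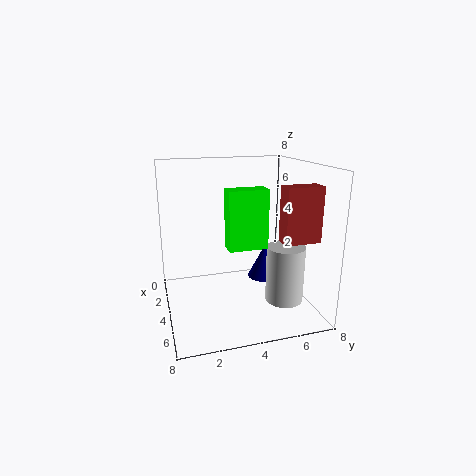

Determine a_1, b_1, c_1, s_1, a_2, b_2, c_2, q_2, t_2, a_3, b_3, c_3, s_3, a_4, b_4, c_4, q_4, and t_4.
a_1 = 3; b_1 = 6; c_1 = 1; s_1 = 1; a_2 = 5; b_2 = 6; c_2 = 4; q_2 = 2; t_2 = 3; a_3 = 6; b_3 = 6; c_3 = 1; s_3 = 1; a_4 = 5; b_4 = 3; c_4 = 4; q_4 = 2; t_4 = 3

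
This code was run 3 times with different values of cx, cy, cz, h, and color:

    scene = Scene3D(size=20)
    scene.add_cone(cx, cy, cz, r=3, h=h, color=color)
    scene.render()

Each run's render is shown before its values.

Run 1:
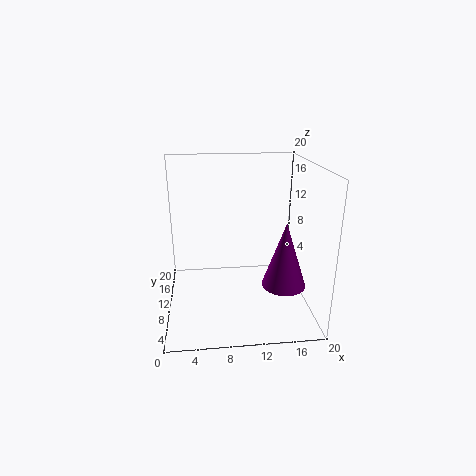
cx = 16; cy = 7; cz = 4; h = 9; color = 'purple'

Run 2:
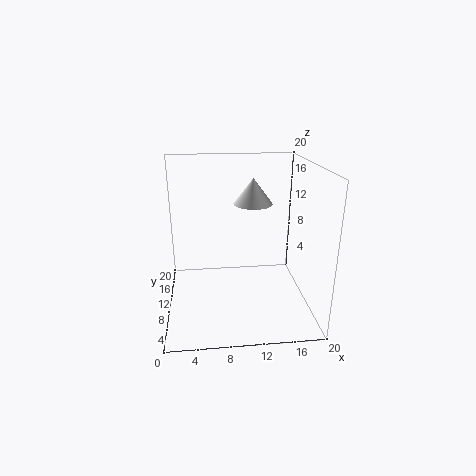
cx = 13; cy = 16; cz = 13; h = 4; color = 'white'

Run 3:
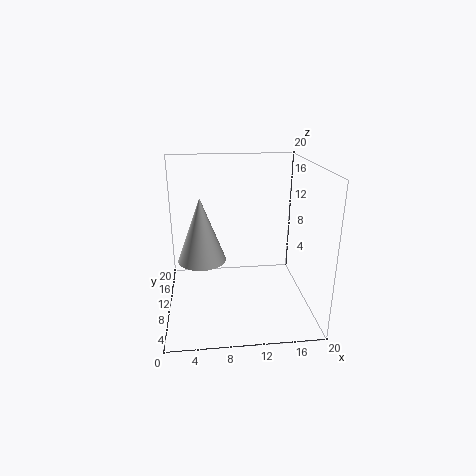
cx = 5; cy = 6; cz = 9; h = 8; color = 'lightgray'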